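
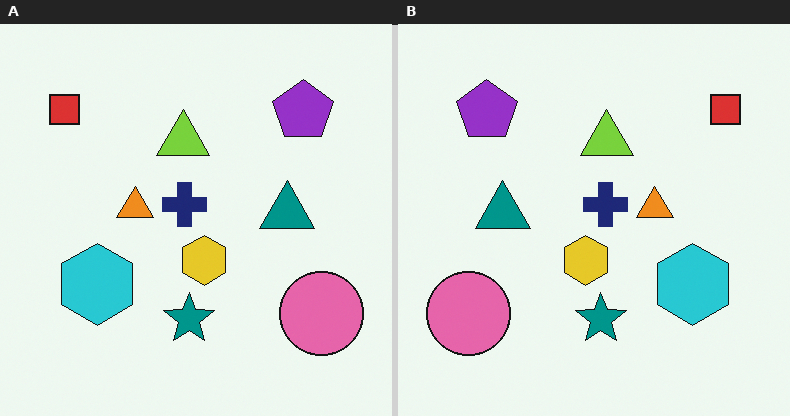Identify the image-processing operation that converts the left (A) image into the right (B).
This is the original image flipped horizontally (left ↔ right).

The red square is in the top-left of the left (A) image and the top-right of the right (B) — shapes on opposite sides of the vertical midline have swapped in a mirror flip.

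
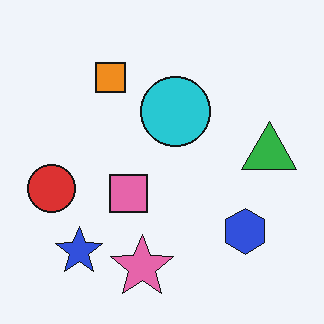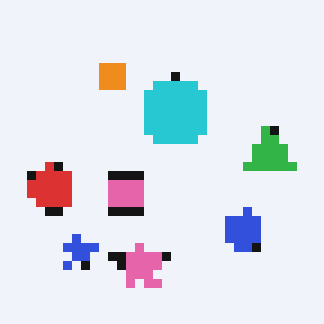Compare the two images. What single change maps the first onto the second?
The transformation is: coarsely pixelated.

Shapes are reduced to large square blocks; fine edges and outlines are lost — a downscale-then-upscale (mosaic) effect.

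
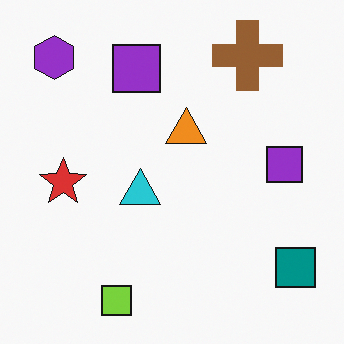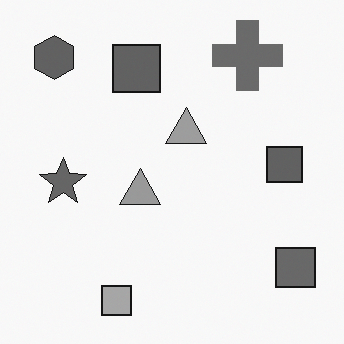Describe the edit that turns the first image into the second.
The second image is the first converted to grayscale.

All color is removed — every shape is now a shade of grey.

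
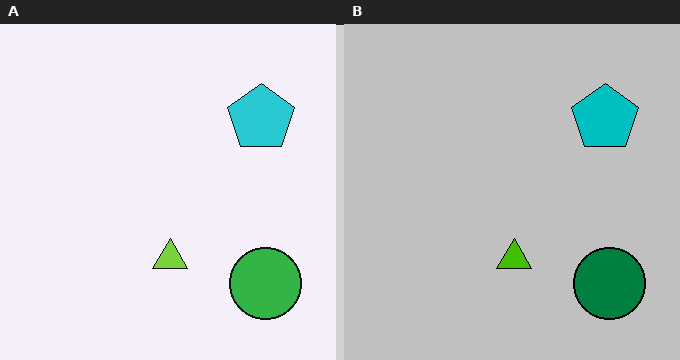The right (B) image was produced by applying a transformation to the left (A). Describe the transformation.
Aggressively posterized.

Each flat color has snapped to a coarser quantized level — most visibly, the near-white background has dropped to a flat grey.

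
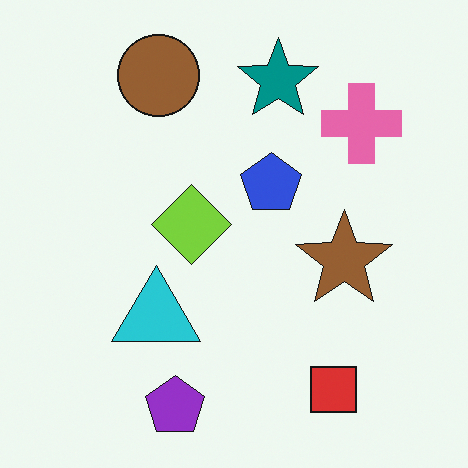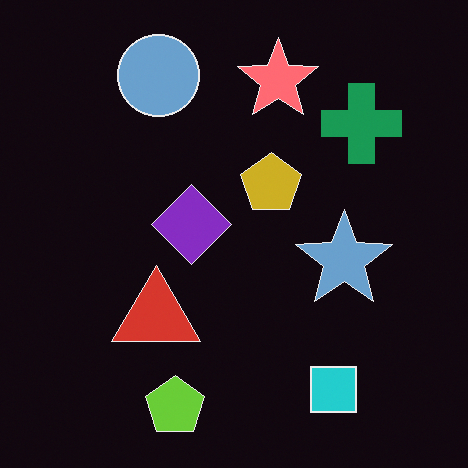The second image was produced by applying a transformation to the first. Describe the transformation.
The second image is the first color-inverted (negative).

The light background has become dark and every shape's color is its complement — a photographic negative.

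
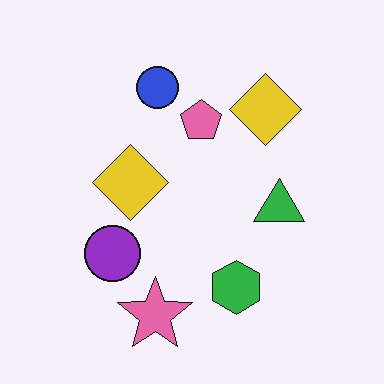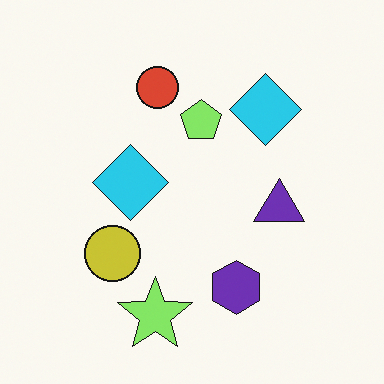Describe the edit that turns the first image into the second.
The second image is the first hue-shifted noticeably.

Every shape's color has rotated by the same amount around the hue wheel — a uniform hue shift.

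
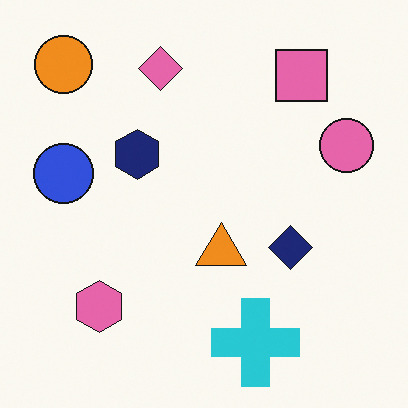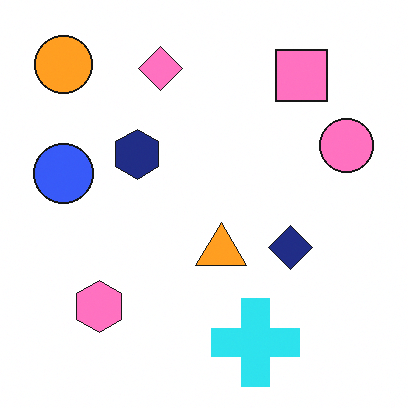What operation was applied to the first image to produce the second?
The transformation is: brightened a little.

Every pixel — background and shapes alike — is uniformly brightened.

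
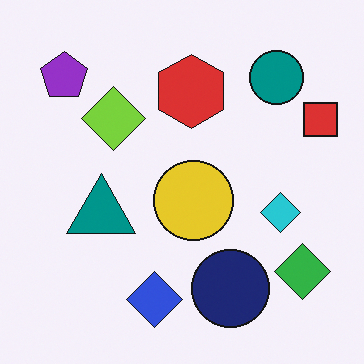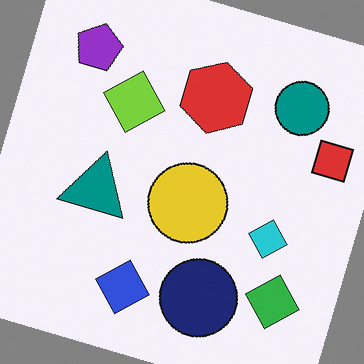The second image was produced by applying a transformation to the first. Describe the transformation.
It was rotated clockwise by a moderate amount.

Every shape is tilted by the same angle and the image corners show triangular fill wedges — a whole-image rotation by a non-right angle.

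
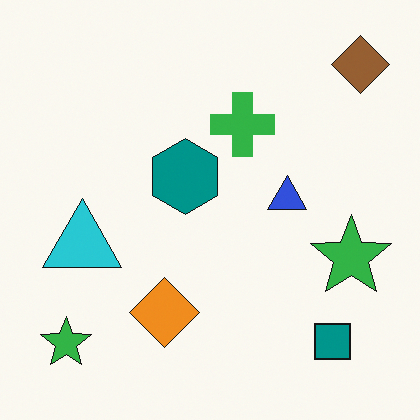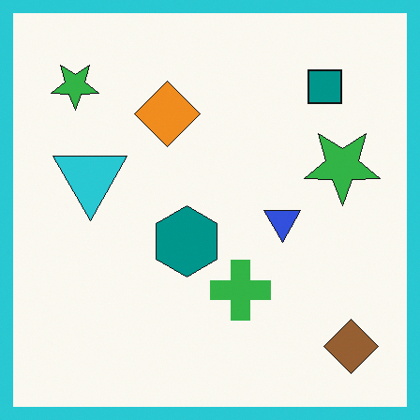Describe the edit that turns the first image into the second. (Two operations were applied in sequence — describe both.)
Flipped vertically (top ↔ bottom), then framed with a cyan border.

The brown diamond is in the top-right of the first image and the bottom-right of the second — shapes on opposite sides of the horizontal midline have swapped in a mirror flip. A solid cyan frame runs around the edge of the second image, with the content slightly shrunk inside it.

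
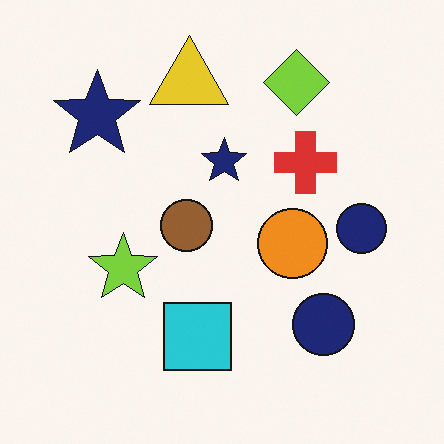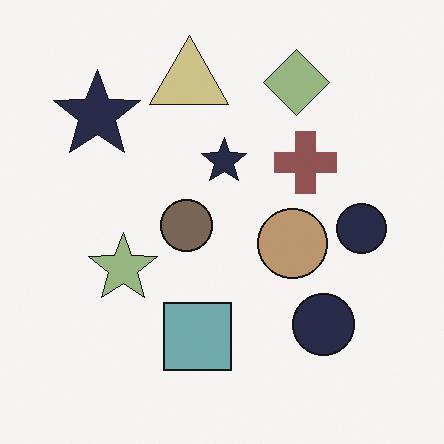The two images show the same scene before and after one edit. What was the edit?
This is the original image heavily desaturated.

All colors are more muted and greyish — a global saturation change.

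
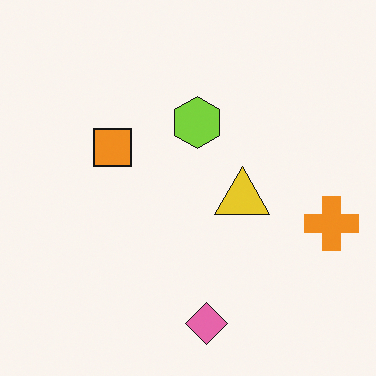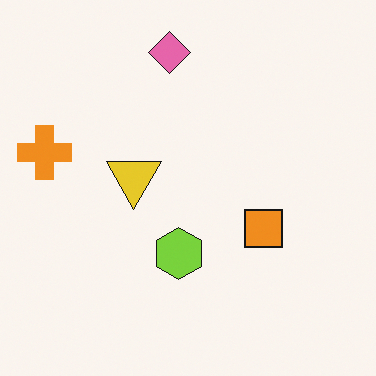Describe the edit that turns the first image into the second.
This is the original image rotated 180°.

The orange cross sits in the right of the first image and the left of the second — consistent with a whole-image 180° rotation.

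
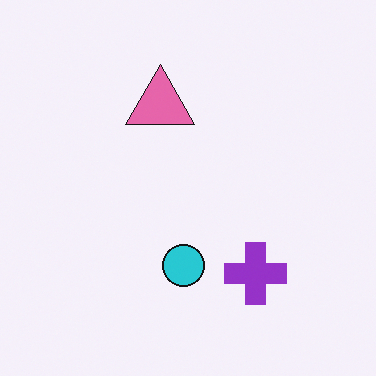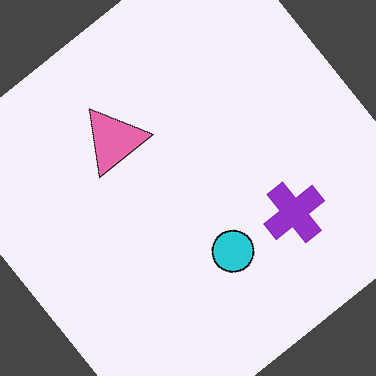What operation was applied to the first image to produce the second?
This is the original image rotated counter-clockwise by a large amount — several tens of degrees.

Every shape is tilted by the same angle and the image corners show triangular fill wedges — a whole-image rotation by a non-right angle.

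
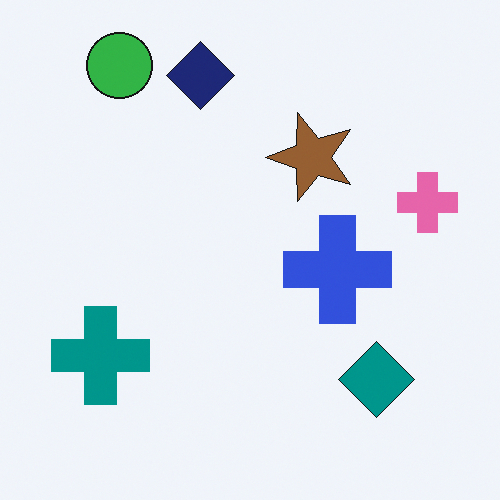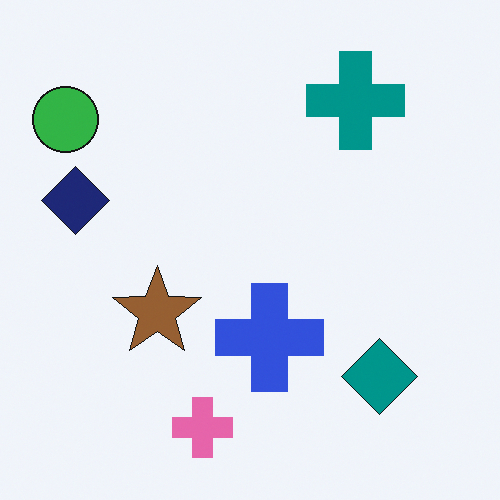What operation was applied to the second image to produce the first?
Transposed (reflected across the top-left ↔ bottom-right diagonal).

Shapes have swapped their row and column positions — what was in the top-right is now in the bottom-left — a diagonal reflection.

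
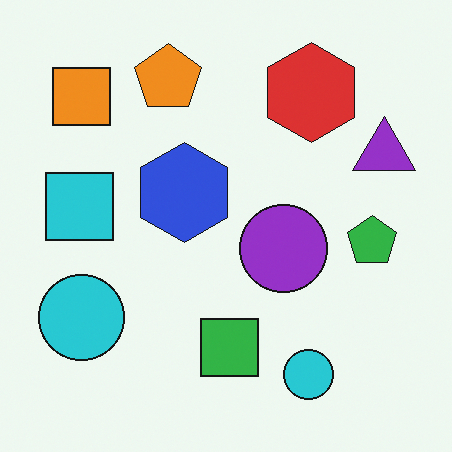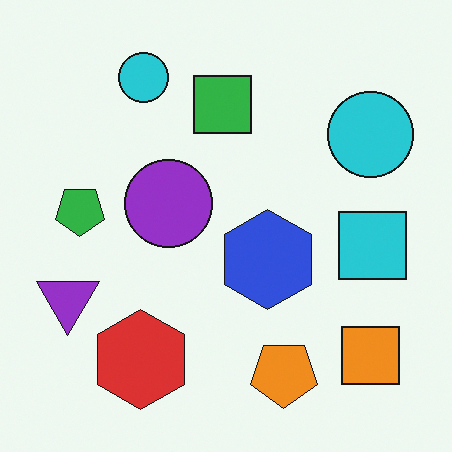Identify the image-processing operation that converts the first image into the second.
The second image is the first rotated 180°.

The orange square sits in the top-left of the first image and the bottom-right of the second — consistent with a whole-image 180° rotation.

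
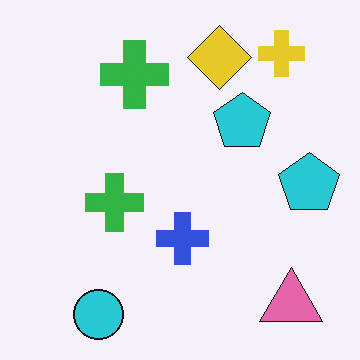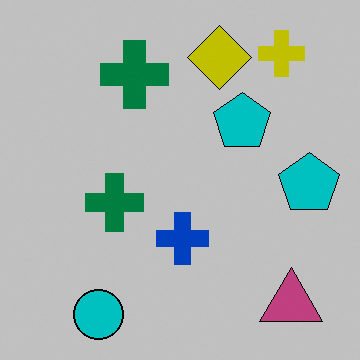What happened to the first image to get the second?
The second image is the first aggressively posterized.

Each flat color has snapped to a coarser quantized level — most visibly, the near-white background has dropped to a flat grey.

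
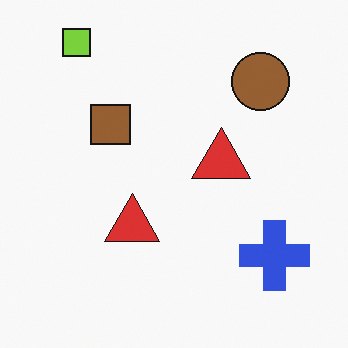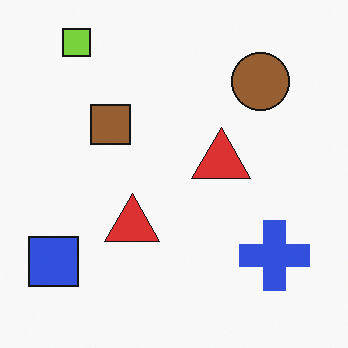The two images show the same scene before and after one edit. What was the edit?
It was overlaid with an additional blue square.

A blue square appears in the second image that is absent from the first.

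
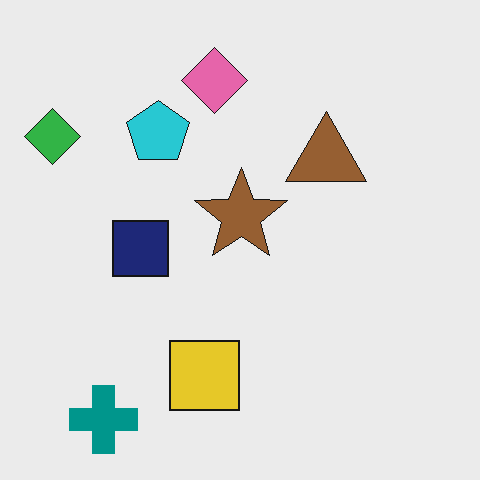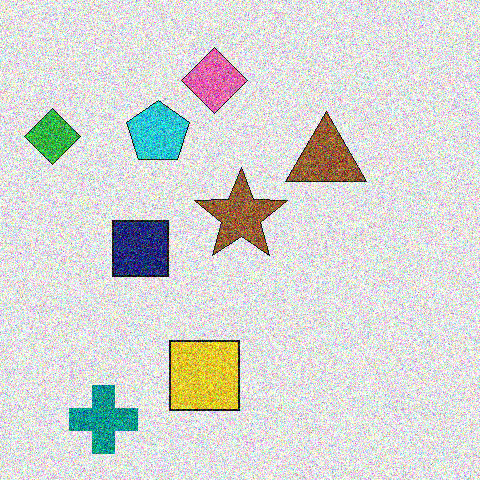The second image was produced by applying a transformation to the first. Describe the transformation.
The second image is the first degraded with a thick layer of grain.

Random speckle covers the whole image, including the flat background.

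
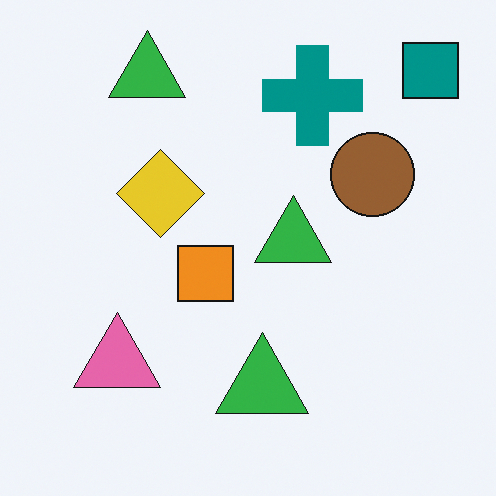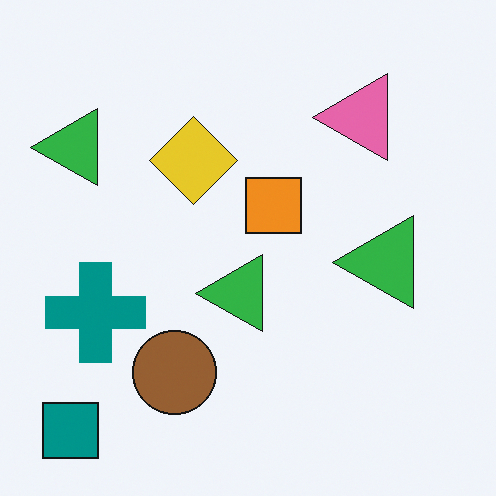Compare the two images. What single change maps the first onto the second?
The transformation is: transposed (reflected across the top-left ↔ bottom-right diagonal).

Shapes have swapped their row and column positions — what was in the top-right is now in the bottom-left — a diagonal reflection.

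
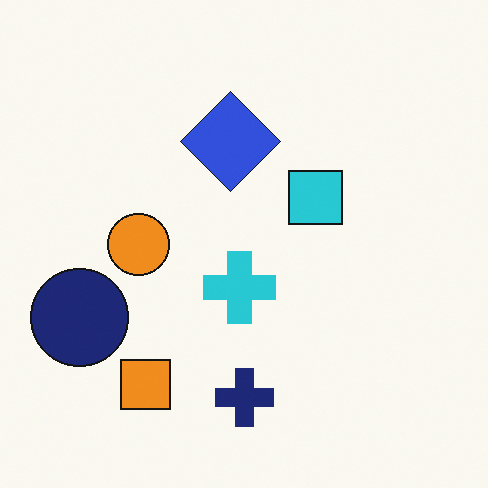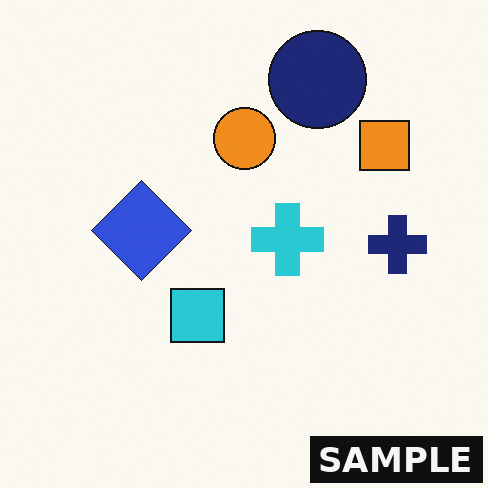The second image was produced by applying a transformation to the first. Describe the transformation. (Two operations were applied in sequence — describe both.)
The transformation is: transposed (reflected across the top-left ↔ bottom-right diagonal), then watermarked with the text "SAMPLE" in the lower-right corner.

Shapes have swapped their row and column positions — what was in the top-right is now in the bottom-left — a diagonal reflection. A dark label reading "SAMPLE" appears in the lower-right corner.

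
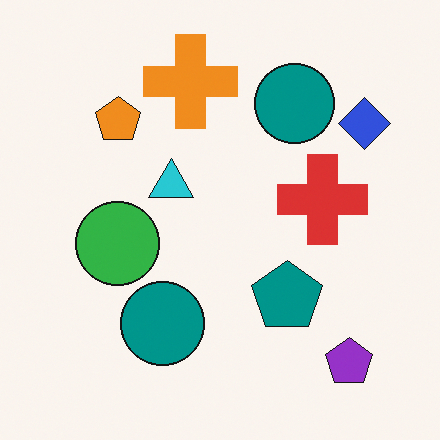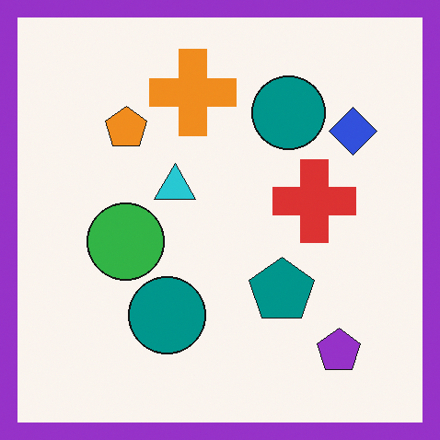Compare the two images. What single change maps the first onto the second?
Framed with a purple border.

A solid purple frame runs around the edge of the second image, with the content slightly shrunk inside it.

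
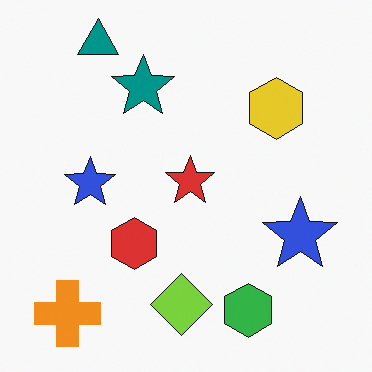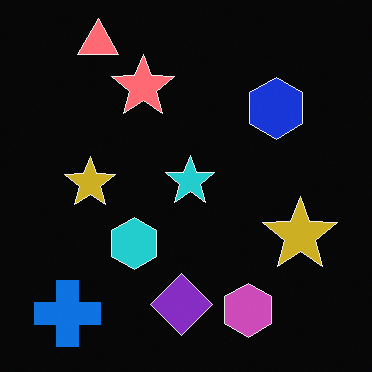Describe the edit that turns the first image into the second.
This is the original image color-inverted (negative).

The light background has become dark and every shape's color is its complement — a photographic negative.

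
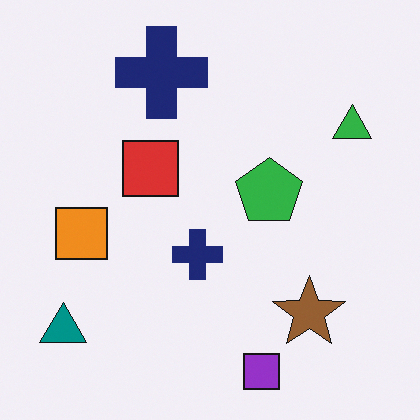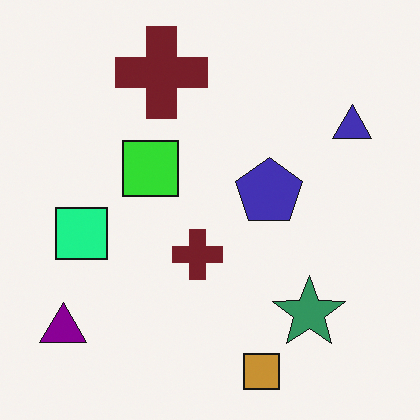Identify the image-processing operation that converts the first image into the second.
The second image is the first hue-shifted by a moderate amount.

Every shape's color has rotated by the same amount around the hue wheel — a uniform hue shift.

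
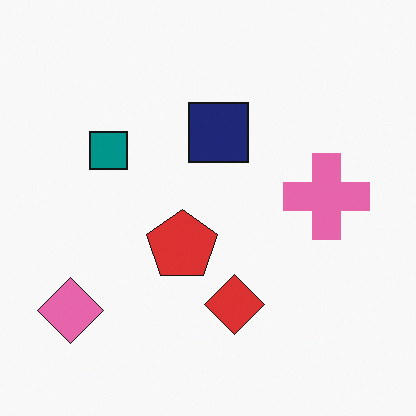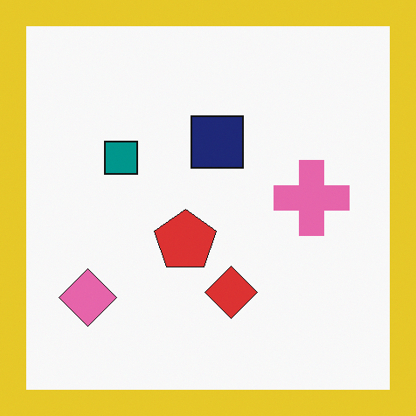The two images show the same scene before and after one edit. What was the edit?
It was framed with a yellow border.

A solid yellow frame runs around the edge of the second image, with the content slightly shrunk inside it.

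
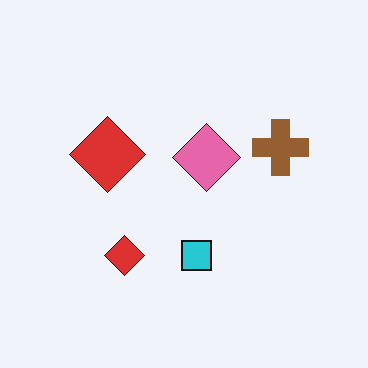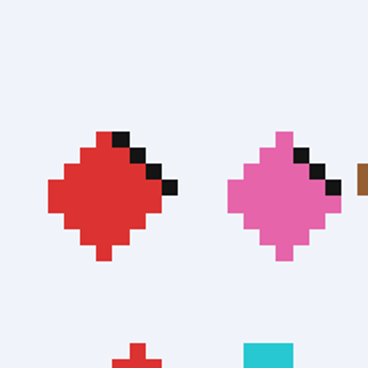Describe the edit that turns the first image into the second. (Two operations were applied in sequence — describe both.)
The image was coarsely pixelated, then cropped to a noticeably smaller region and rescaled.

Shapes are reduced to large square blocks; fine edges and outlines are lost — a downscale-then-upscale (mosaic) effect. The visible shapes are larger and the field of view is narrower; shapes near the original edges may be partly or wholly outside the frame — a crop-and-rescale.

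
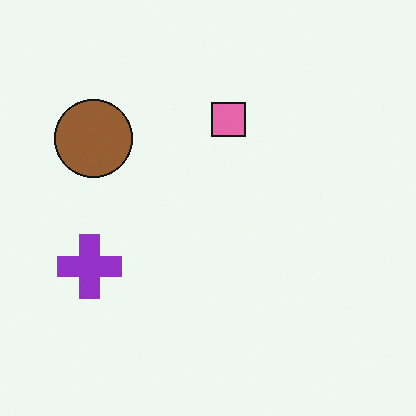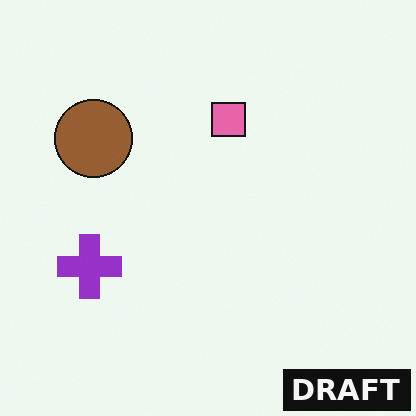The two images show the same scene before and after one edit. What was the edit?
Watermarked with the text "DRAFT" in the lower-right corner.

A dark label reading "DRAFT" appears in the lower-right corner.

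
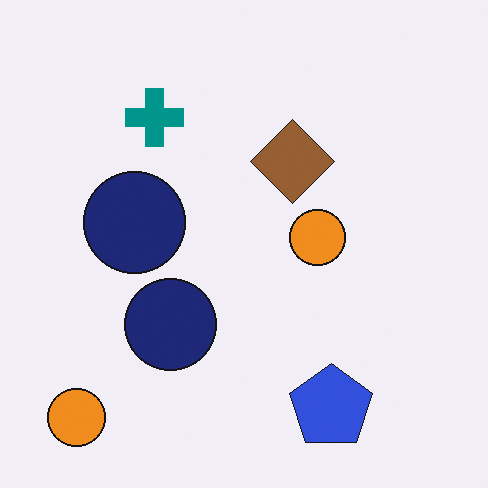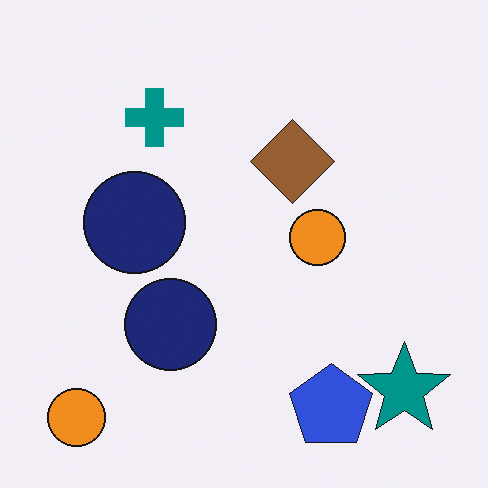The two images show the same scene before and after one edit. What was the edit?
The image was overlaid with an additional teal star.

A teal star appears in the second image that is absent from the first.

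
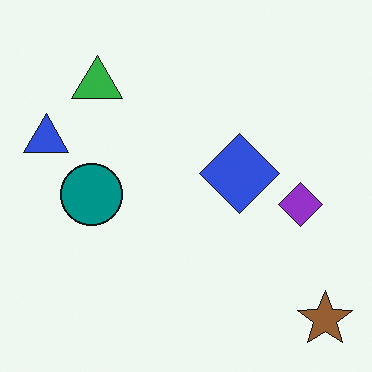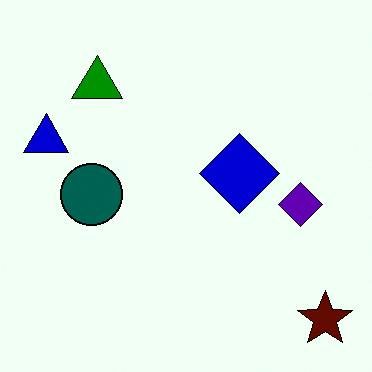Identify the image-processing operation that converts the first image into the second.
This is the original image boosted in contrast.

Tones are pushed away from mid-grey across the whole image — a global contrast change.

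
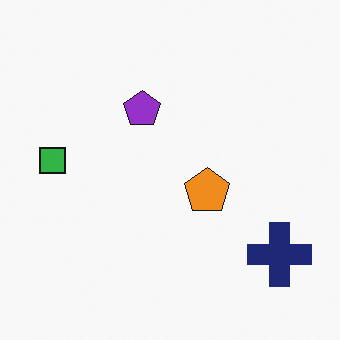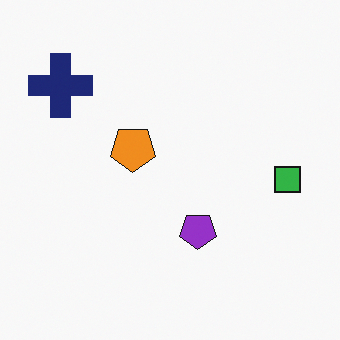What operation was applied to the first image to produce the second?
The transformation is: rotated 180°.

The navy cross sits in the bottom-right of the first image and the top-left of the second — consistent with a whole-image 180° rotation.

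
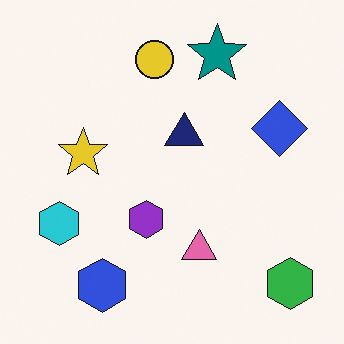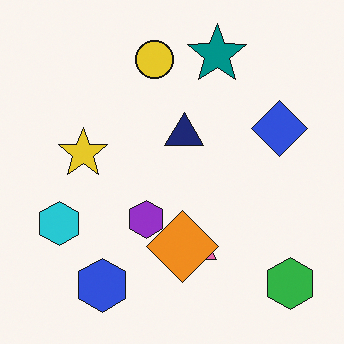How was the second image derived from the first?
Overlaid with an additional orange diamond.

An orange diamond appears in the second image that is absent from the first.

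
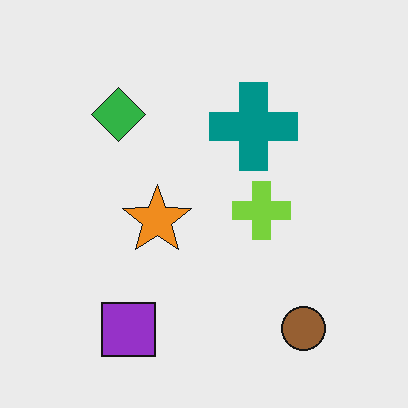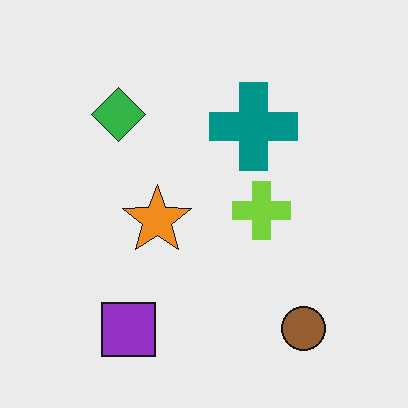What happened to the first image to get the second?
The transformation is: JPEG-compressed with visible artifacts.

Blocky 8×8 compression artifacts appear around shape edges and the flat background shows ringing — characteristic JPEG degradation.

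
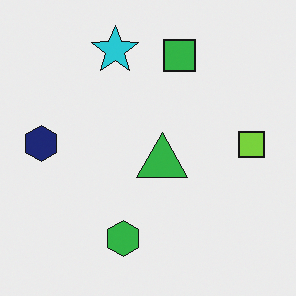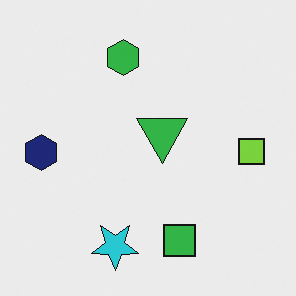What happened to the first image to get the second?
This is the original image flipped vertically (top ↔ bottom).

The cyan star is in the top of the first image and the bottom of the second — shapes on opposite sides of the horizontal midline have swapped in a mirror flip.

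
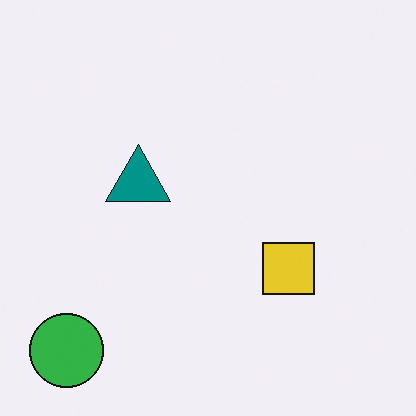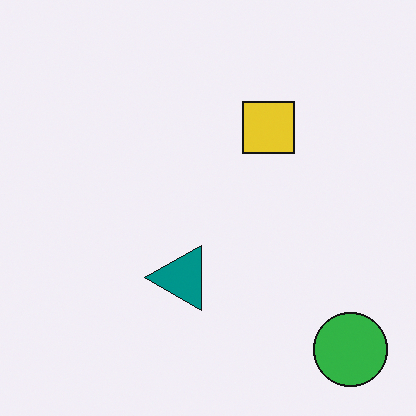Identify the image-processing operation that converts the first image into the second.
The image was rotated 90° counter-clockwise.

The green circle sits in the bottom-left of the first image and the bottom-right of the second — consistent with a whole-image 90° counter-clockwise rotation.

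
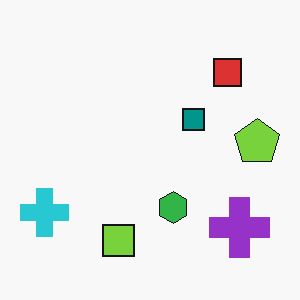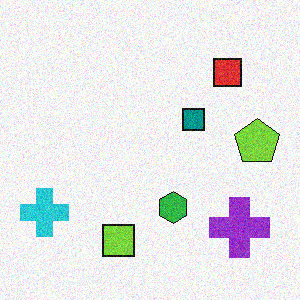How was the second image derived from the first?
It was degraded with moderate additive noise.

Random speckle covers the whole image, including the flat background.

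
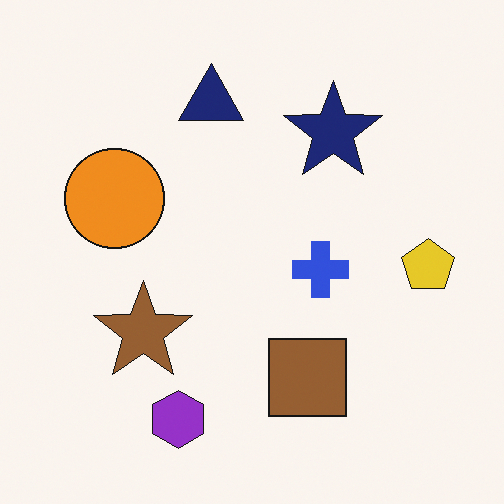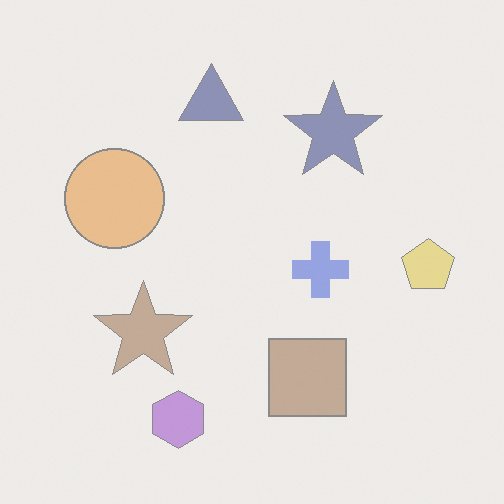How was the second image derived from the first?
The second image is the first given much lower contrast.

Tones are pushed toward mid-grey across the whole image — a global contrast change.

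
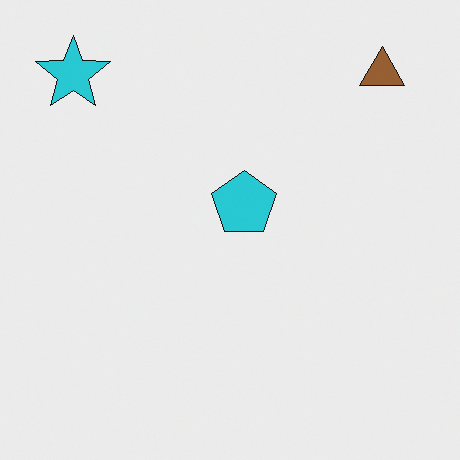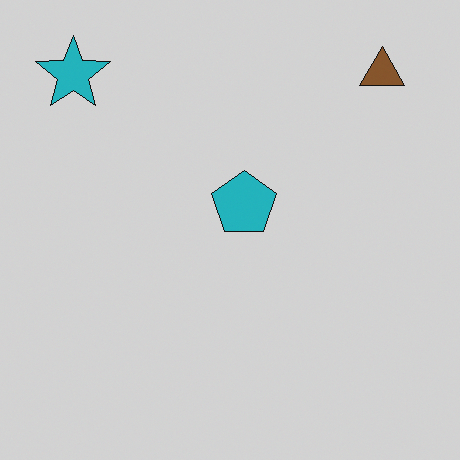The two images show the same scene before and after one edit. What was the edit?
The image was slightly darkened.

Every pixel — background and shapes alike — is uniformly darkened.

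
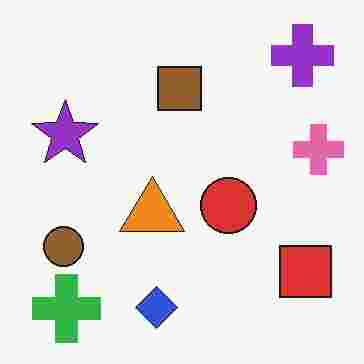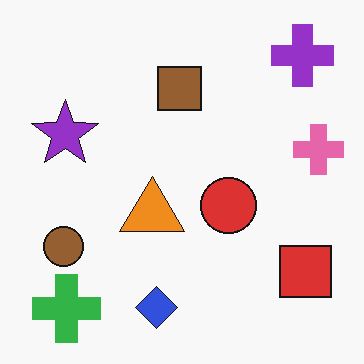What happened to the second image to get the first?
The first image is the second degraded with heavy JPEG compression.

Blocky 8×8 compression artifacts appear around shape edges and the flat background shows ringing — characteristic JPEG degradation.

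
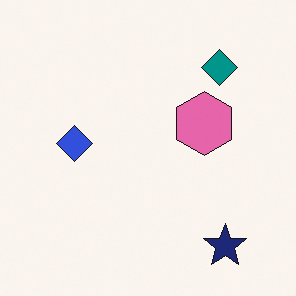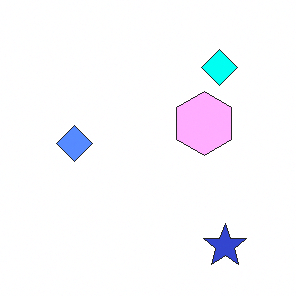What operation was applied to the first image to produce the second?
It was substantially brightened.

Every pixel — background and shapes alike — is uniformly brightened.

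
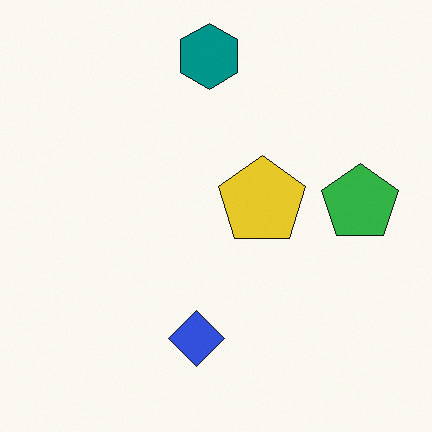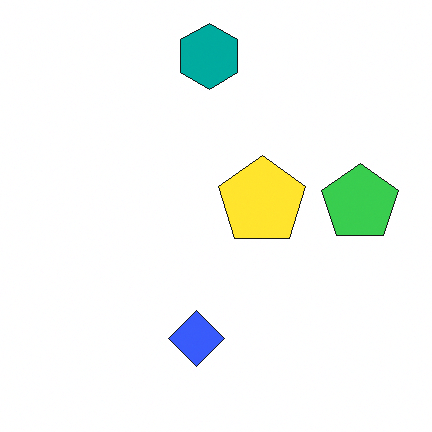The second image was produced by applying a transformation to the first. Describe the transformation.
The image was brightened a little.

Every pixel — background and shapes alike — is uniformly brightened.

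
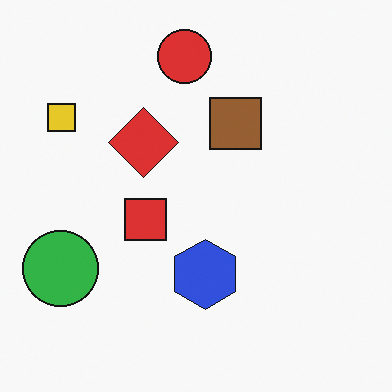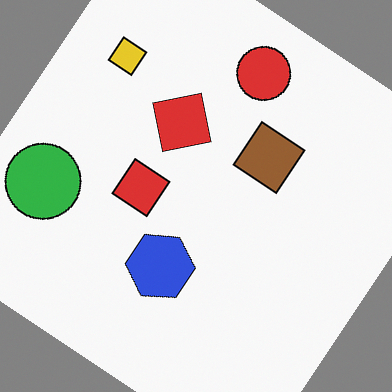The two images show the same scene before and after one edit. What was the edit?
The second image is the first rotated clockwise by a large amount — several tens of degrees.

Every shape is tilted by the same angle and the image corners show triangular fill wedges — a whole-image rotation by a non-right angle.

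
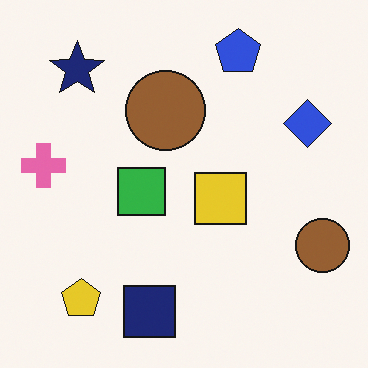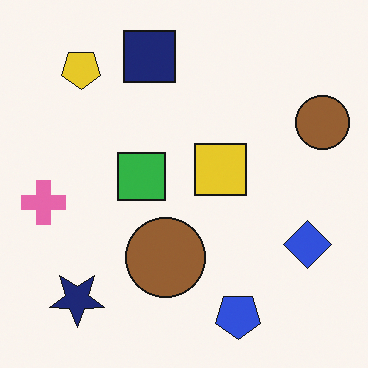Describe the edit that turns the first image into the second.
The transformation is: flipped vertically (top ↔ bottom).

The blue pentagon is in the top of the first image and the bottom of the second — shapes on opposite sides of the horizontal midline have swapped in a mirror flip.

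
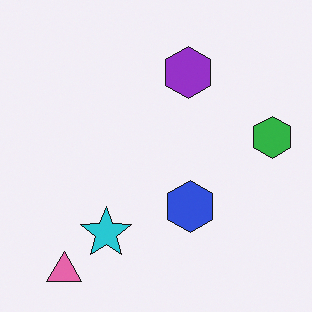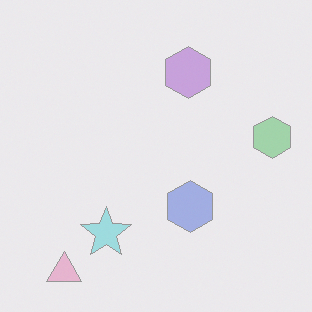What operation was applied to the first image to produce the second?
This is the original image washed out (contrast reduced).

Tones are pushed toward mid-grey across the whole image — a global contrast change.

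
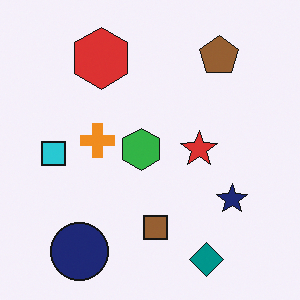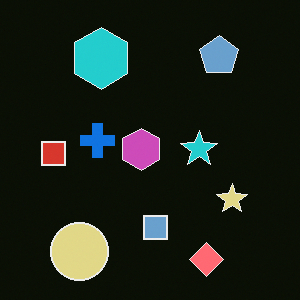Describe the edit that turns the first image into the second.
Color-inverted (negative).

The light background has become dark and every shape's color is its complement — a photographic negative.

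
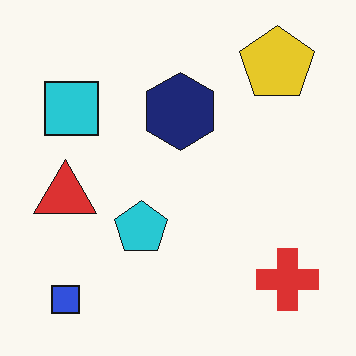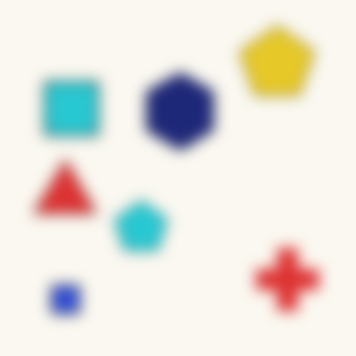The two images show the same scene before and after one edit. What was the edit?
The image was heavily blurred.

Shape edges and outlines are uniformly softened across the whole image.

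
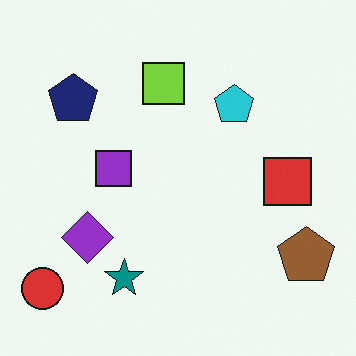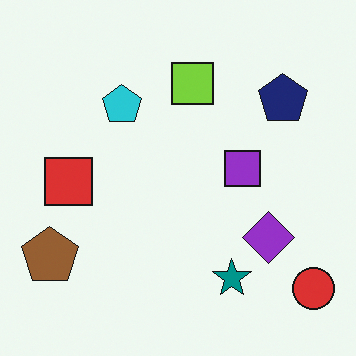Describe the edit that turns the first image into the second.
Flipped horizontally (left ↔ right).

The red circle is in the bottom-left of the first image and the bottom-right of the second — shapes on opposite sides of the vertical midline have swapped in a mirror flip.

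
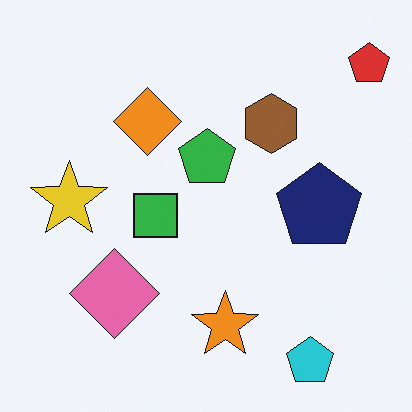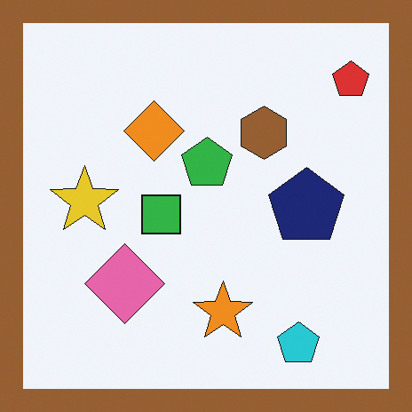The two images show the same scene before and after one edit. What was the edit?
It was framed with a brown border.

A solid brown frame runs around the edge of the second image, with the content slightly shrunk inside it.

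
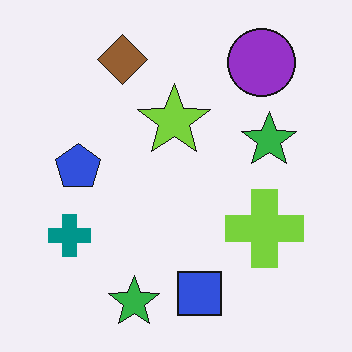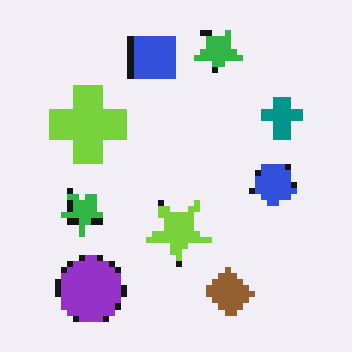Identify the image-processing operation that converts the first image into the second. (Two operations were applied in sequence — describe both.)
Rotated 180°, then pixelated into visible square blocks.

The purple circle sits in the top-right of the first image and the bottom-left of the second — consistent with a whole-image 180° rotation. Shapes are reduced to large square blocks; fine edges and outlines are lost — a downscale-then-upscale (mosaic) effect.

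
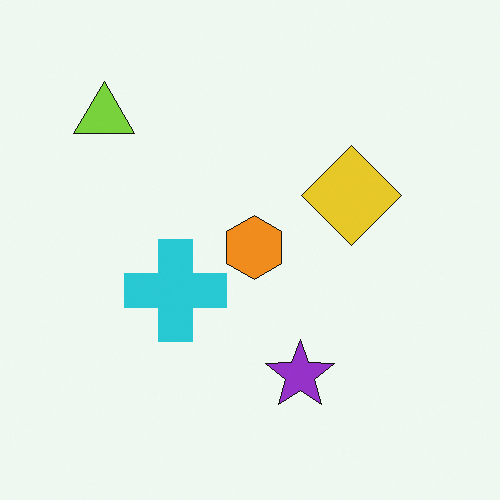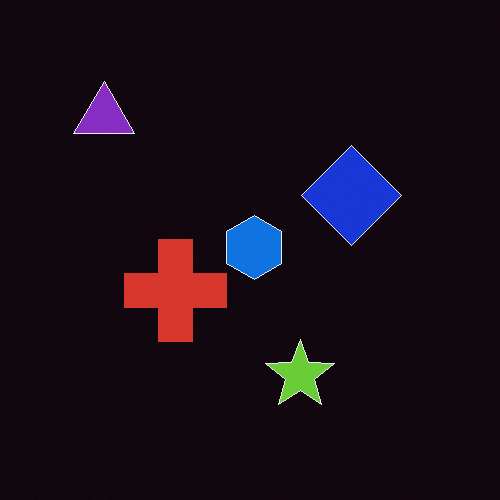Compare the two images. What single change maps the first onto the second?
This is the original image color-inverted (negative).

The light background has become dark and every shape's color is its complement — a photographic negative.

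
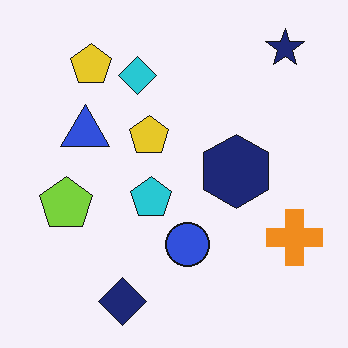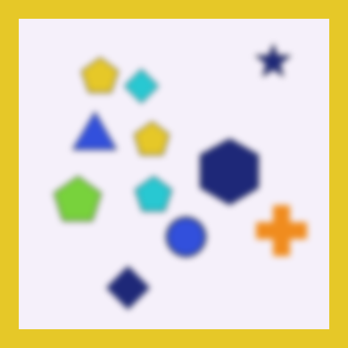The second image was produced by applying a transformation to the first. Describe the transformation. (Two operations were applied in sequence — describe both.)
The image was noticeably gaussian-blurred, then framed with a yellow border.

Shape edges and outlines are uniformly softened across the whole image. A solid yellow frame runs around the edge of the second image, with the content slightly shrunk inside it.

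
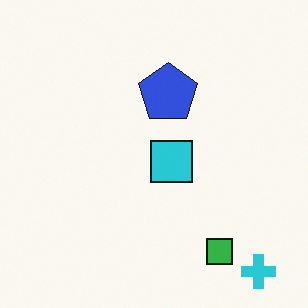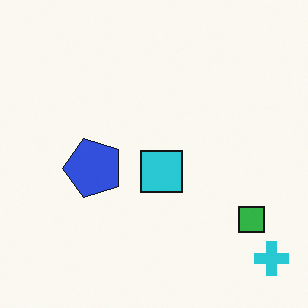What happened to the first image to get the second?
It was transposed (reflected across the top-left ↔ bottom-right diagonal).

Shapes have swapped their row and column positions — what was in the top-right is now in the bottom-left — a diagonal reflection.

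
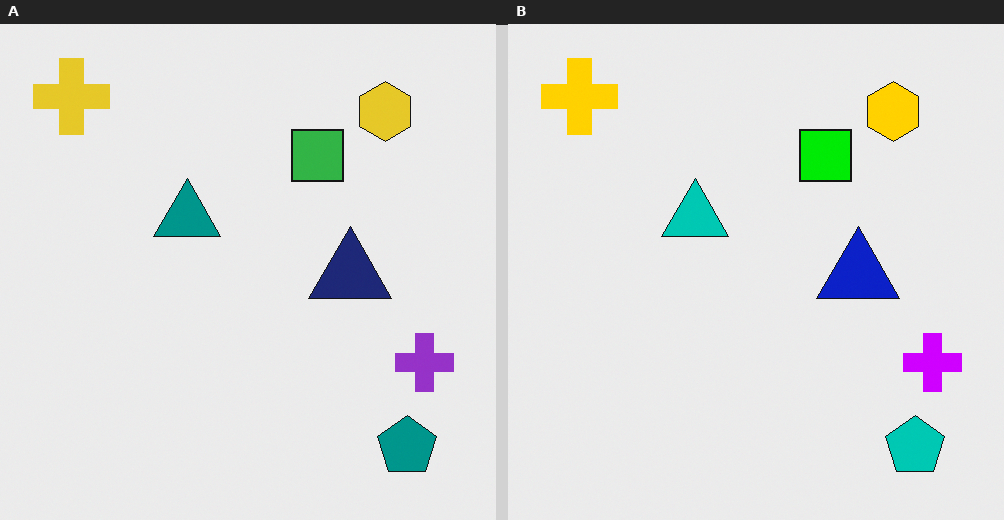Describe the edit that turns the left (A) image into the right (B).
The right (B) image is the left (A) heavily oversaturated.

All colors are more vivid — a global saturation change.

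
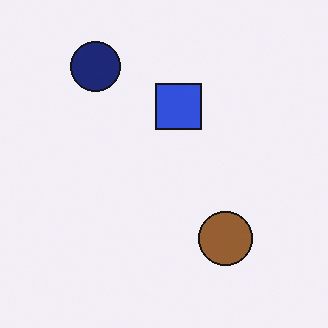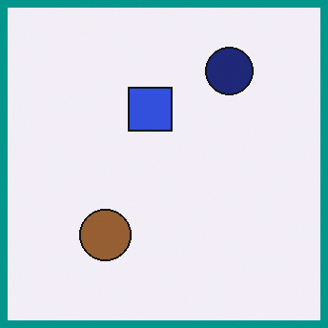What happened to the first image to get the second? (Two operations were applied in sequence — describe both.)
It was flipped horizontally (left ↔ right), then framed with a teal border.

The navy circle is in the top-left of the first image and the top-right of the second — shapes on opposite sides of the vertical midline have swapped in a mirror flip. A solid teal frame runs around the edge of the second image, with the content slightly shrunk inside it.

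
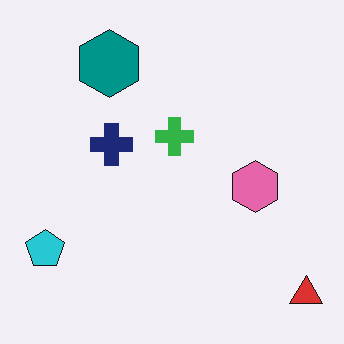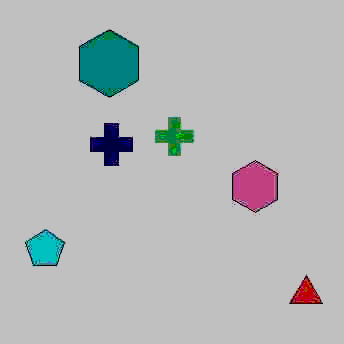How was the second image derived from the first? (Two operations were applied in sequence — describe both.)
The second image is the first heavily JPEG-compressed with obvious blocking artifacts, then heavily posterized to just a handful of flat colors.

Blocky 8×8 compression artifacts appear around shape edges and the flat background shows ringing — characteristic JPEG degradation. Each flat color has snapped to a coarser quantized level — most visibly, the near-white background has dropped to a flat grey.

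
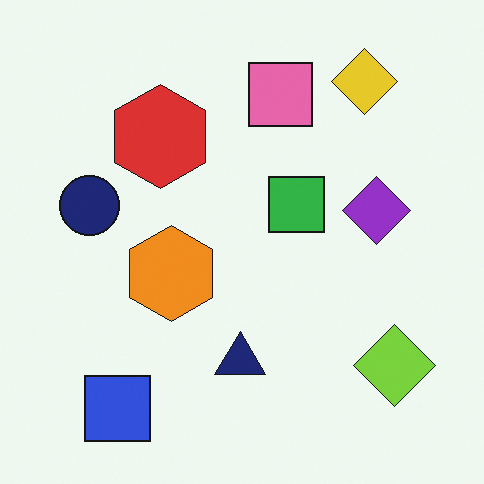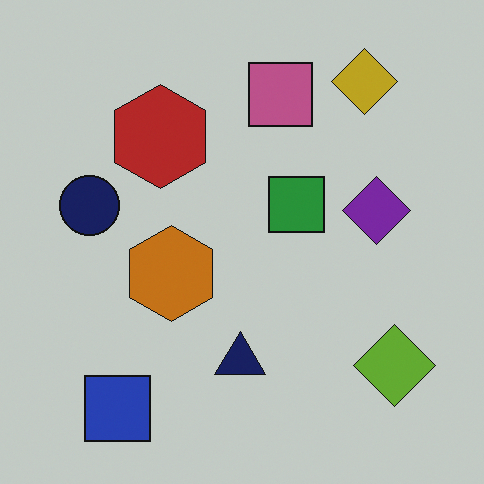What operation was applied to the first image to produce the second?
The image was slightly darkened.

Every pixel — background and shapes alike — is uniformly darkened.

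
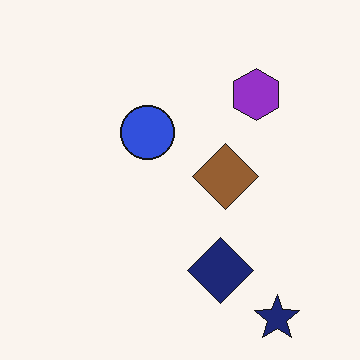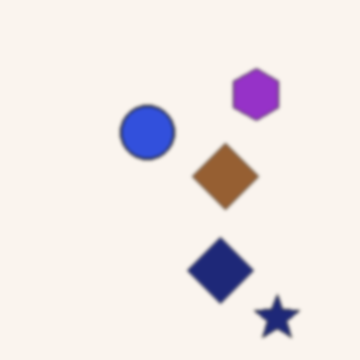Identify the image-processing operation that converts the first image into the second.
The image was given a subtle gaussian blur.

Shape edges and outlines are uniformly softened across the whole image.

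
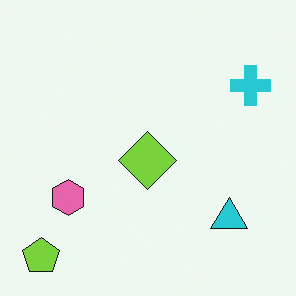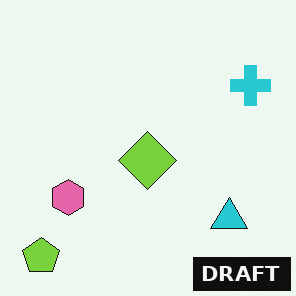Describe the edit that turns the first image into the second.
It was watermarked with the text "DRAFT" in the lower-right corner.

A dark label reading "DRAFT" appears in the lower-right corner.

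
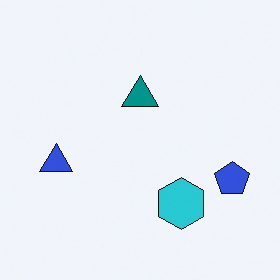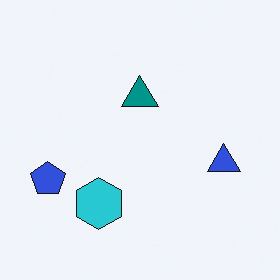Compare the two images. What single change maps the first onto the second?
The image was flipped horizontally (left ↔ right).

The blue pentagon is in the right of the first image and the left of the second — shapes on opposite sides of the vertical midline have swapped in a mirror flip.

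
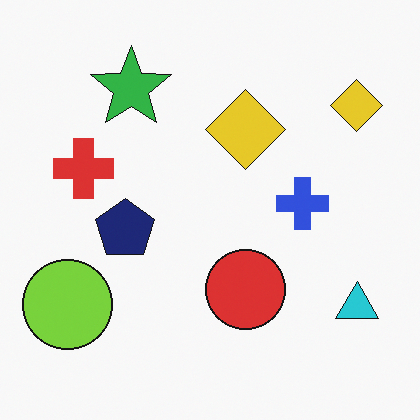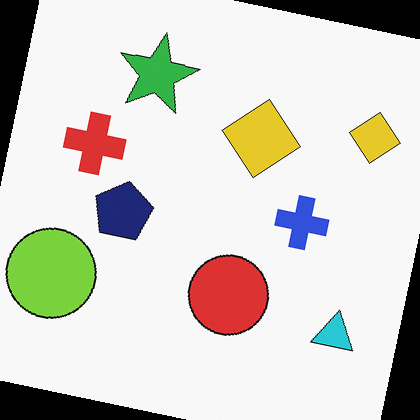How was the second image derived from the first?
This is the original image rotated clockwise by a few degrees.

Every shape is tilted by the same angle and the image corners show triangular fill wedges — a whole-image rotation by a non-right angle.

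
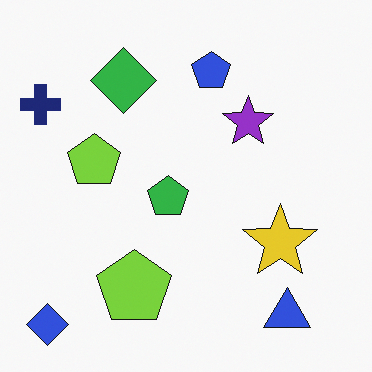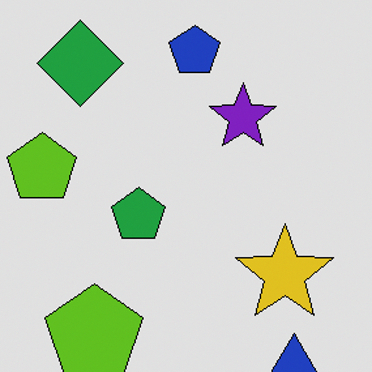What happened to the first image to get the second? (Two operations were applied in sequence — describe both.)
The second image is the first moderately posterized, then cropped slightly and scaled back up.

Each flat color has snapped to a coarser quantized level — most visibly, the near-white background has dropped to a flat grey. The visible shapes are larger and the field of view is narrower; shapes near the original edges may be partly or wholly outside the frame — a crop-and-rescale.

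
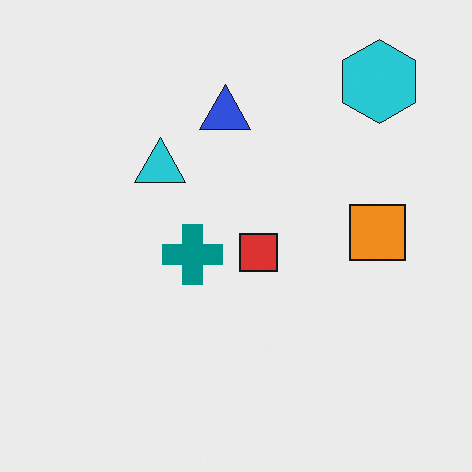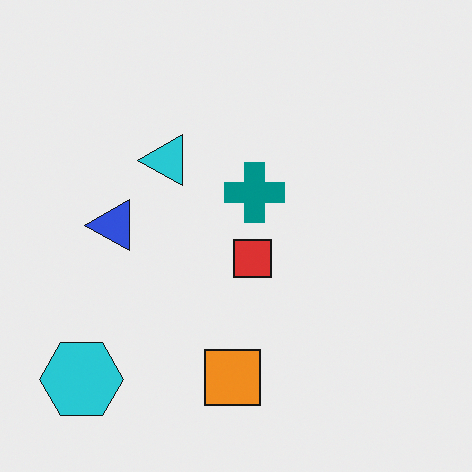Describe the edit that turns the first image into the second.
This is the original image transposed (reflected across the top-left ↔ bottom-right diagonal).

Shapes have swapped their row and column positions — what was in the top-right is now in the bottom-left — a diagonal reflection.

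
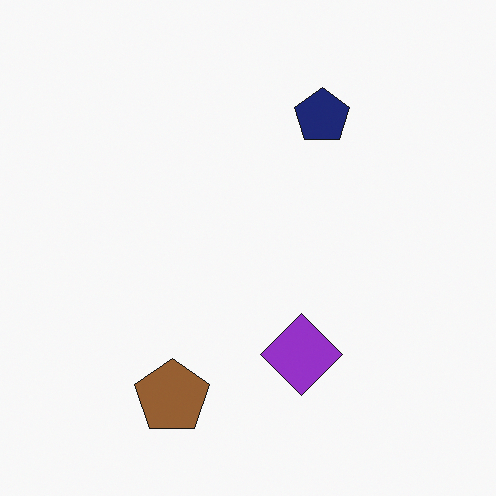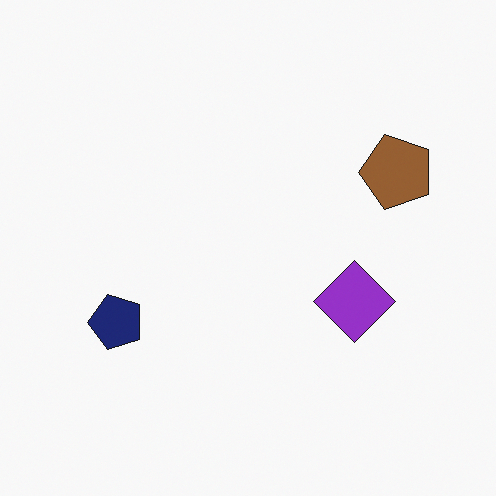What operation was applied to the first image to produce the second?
The image was transposed (reflected across the top-left ↔ bottom-right diagonal).

Shapes have swapped their row and column positions — what was in the top-right is now in the bottom-left — a diagonal reflection.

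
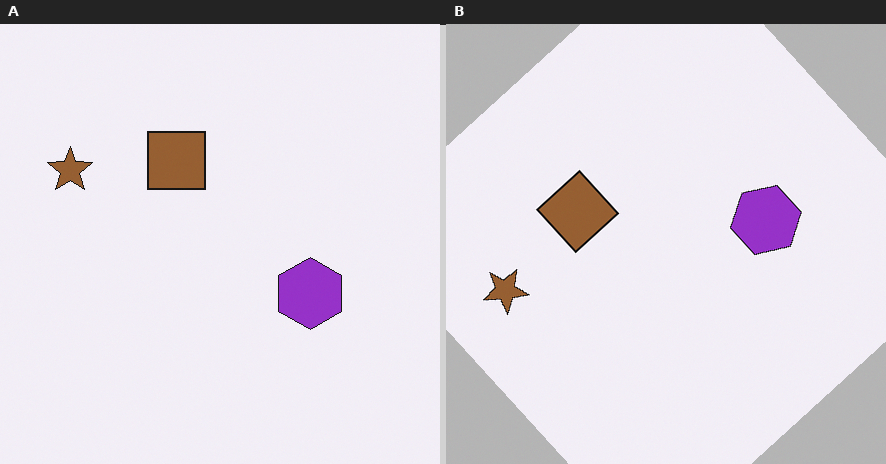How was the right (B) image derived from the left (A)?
The right (B) image is the left (A) rotated counter-clockwise by a large amount — several tens of degrees.

Every shape is tilted by the same angle and the image corners show triangular fill wedges — a whole-image rotation by a non-right angle.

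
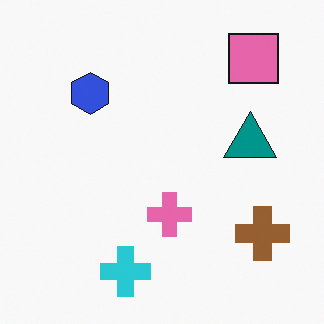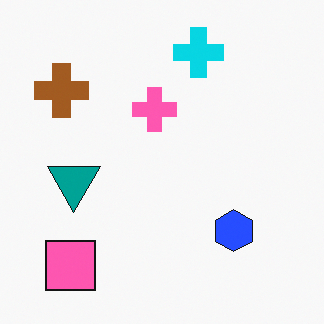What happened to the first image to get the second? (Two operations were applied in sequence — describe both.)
It was slightly oversaturated, then rotated 180°.

All colors are more vivid — a global saturation change. The pink square sits in the top-right of the first image and the bottom-left of the second — consistent with a whole-image 180° rotation.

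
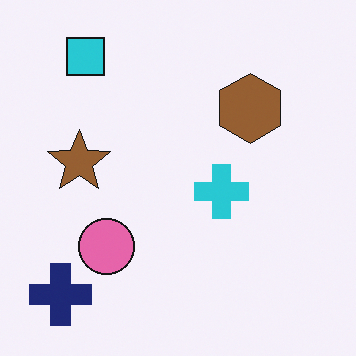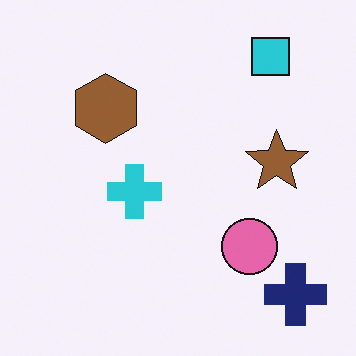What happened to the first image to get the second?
The second image is the first flipped horizontally (left ↔ right).

The navy cross is in the bottom-left of the first image and the bottom-right of the second — shapes on opposite sides of the vertical midline have swapped in a mirror flip.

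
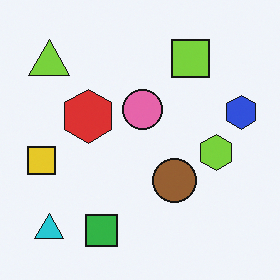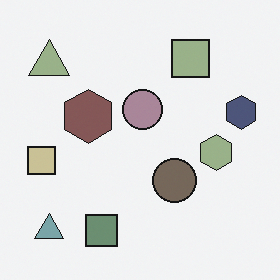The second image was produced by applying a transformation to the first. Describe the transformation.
It was heavily desaturated.

All colors are more muted and greyish — a global saturation change.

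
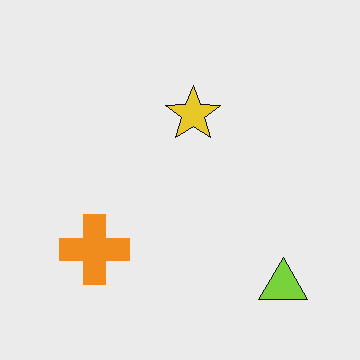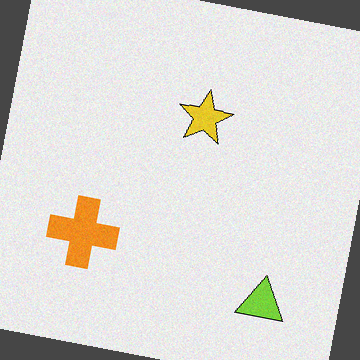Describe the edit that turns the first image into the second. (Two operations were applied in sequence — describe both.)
This is the original image degraded with light additive noise, then rotated clockwise by a few degrees.

Random speckle covers the whole image, including the flat background. Every shape is tilted by the same angle and the image corners show triangular fill wedges — a whole-image rotation by a non-right angle.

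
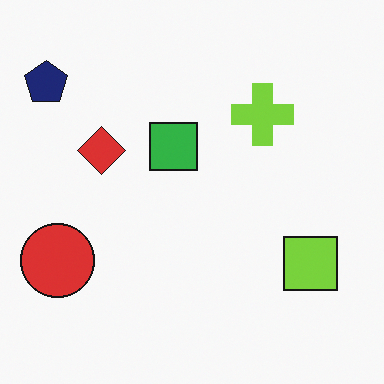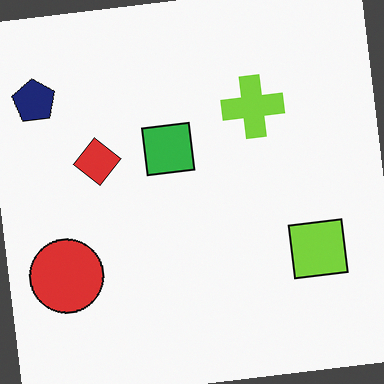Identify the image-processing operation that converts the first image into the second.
Rotated counter-clockwise by a small amount.

Every shape is tilted by the same angle and the image corners show triangular fill wedges — a whole-image rotation by a non-right angle.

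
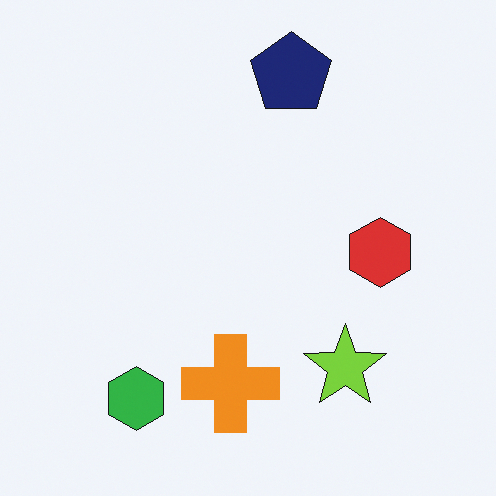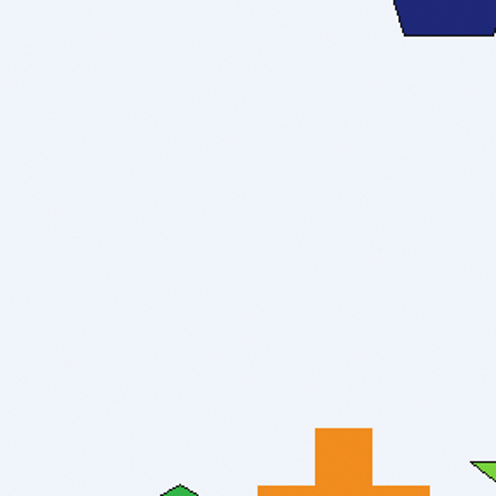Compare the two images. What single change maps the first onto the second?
The transformation is: cropped tightly and scaled back up.

The visible shapes are larger and the field of view is narrower; shapes near the original edges may be partly or wholly outside the frame — a crop-and-rescale.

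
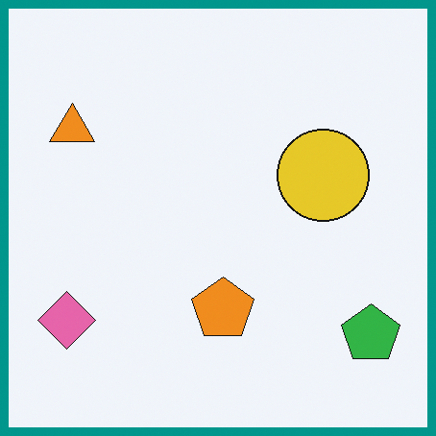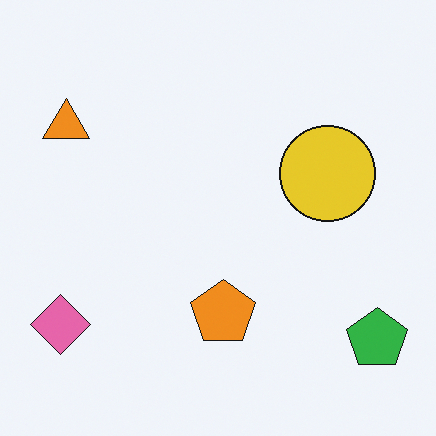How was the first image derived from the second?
The transformation is: framed with a teal border.

A solid teal frame runs around the edge of the first image, with the content slightly shrunk inside it.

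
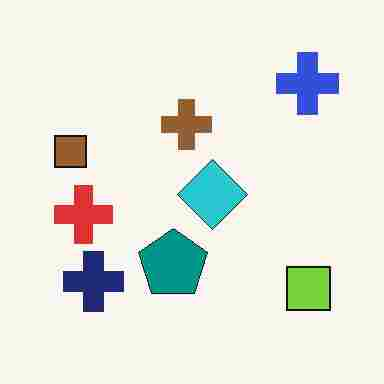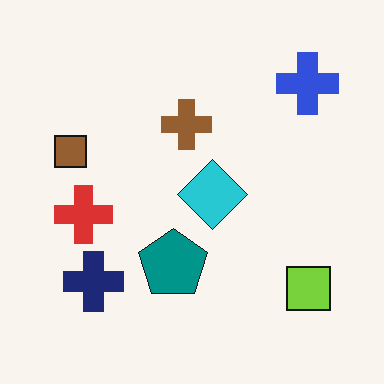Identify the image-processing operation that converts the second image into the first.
This is the original image degraded with heavy JPEG compression.

Blocky 8×8 compression artifacts appear around shape edges and the flat background shows ringing — characteristic JPEG degradation.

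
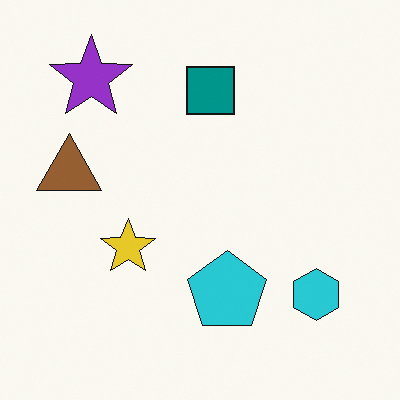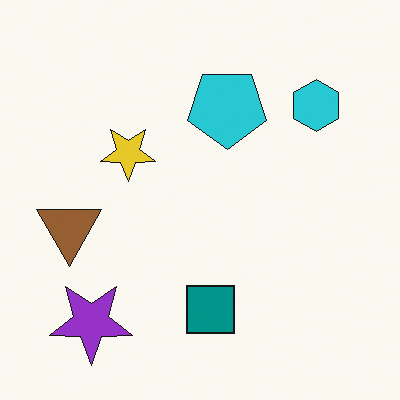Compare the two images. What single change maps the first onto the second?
The image was flipped vertically (top ↔ bottom).

The purple star is in the top-left of the first image and the bottom-left of the second — shapes on opposite sides of the horizontal midline have swapped in a mirror flip.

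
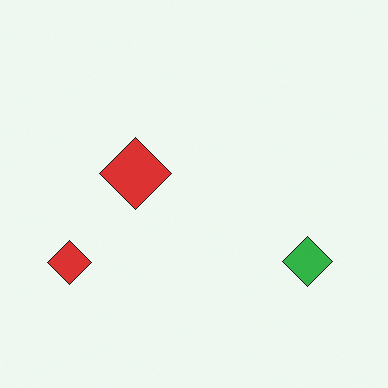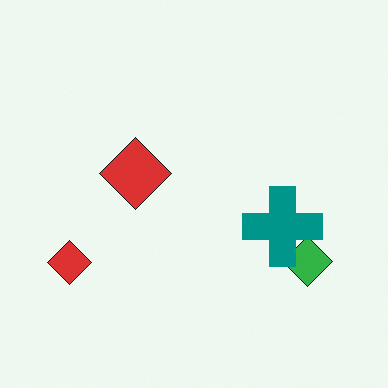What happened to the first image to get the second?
This is the original image overlaid with an additional teal cross.

A teal cross appears in the second image that is absent from the first.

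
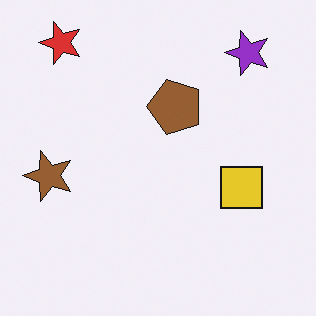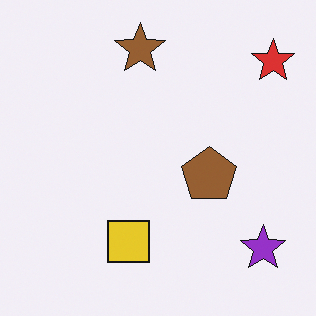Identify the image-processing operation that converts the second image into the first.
Rotated 90° counter-clockwise.

The red star sits in the top-right of the second image and the top-left of the first — consistent with a whole-image 90° counter-clockwise rotation.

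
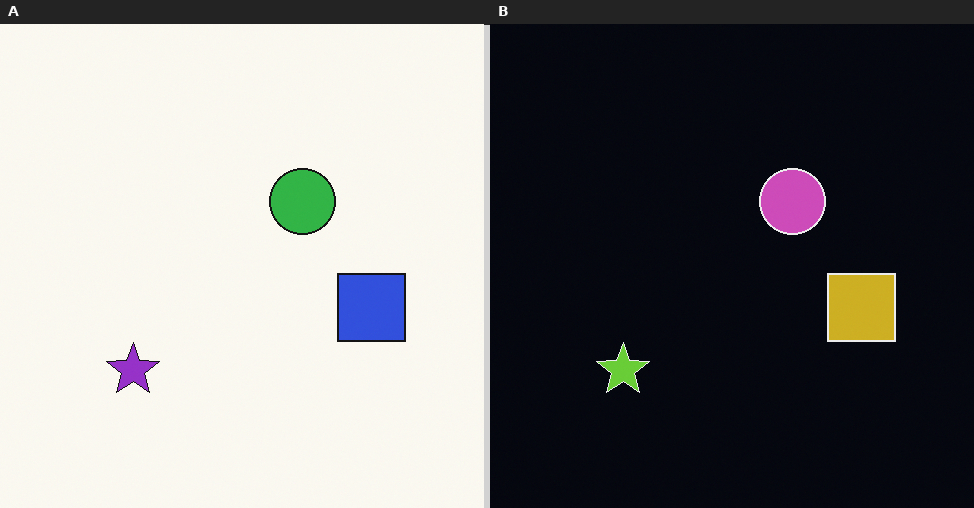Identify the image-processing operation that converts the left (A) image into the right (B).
The right (B) image is the left (A) color-inverted (negative).

The light background has become dark and every shape's color is its complement — a photographic negative.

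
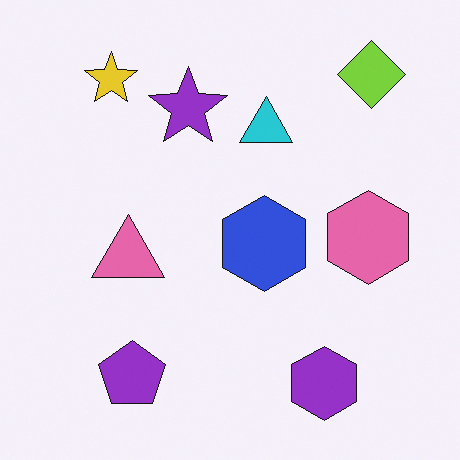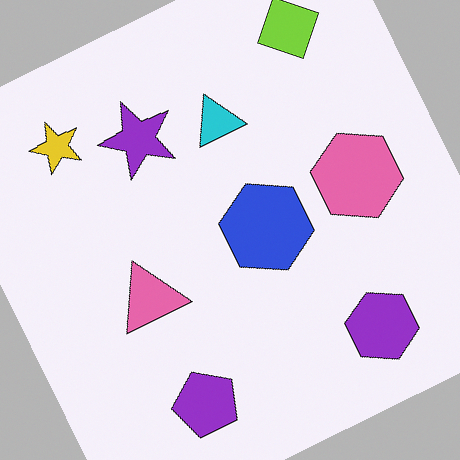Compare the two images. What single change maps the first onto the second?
This is the original image rotated counter-clockwise by a clearly visible amount.

Every shape is tilted by the same angle and the image corners show triangular fill wedges — a whole-image rotation by a non-right angle.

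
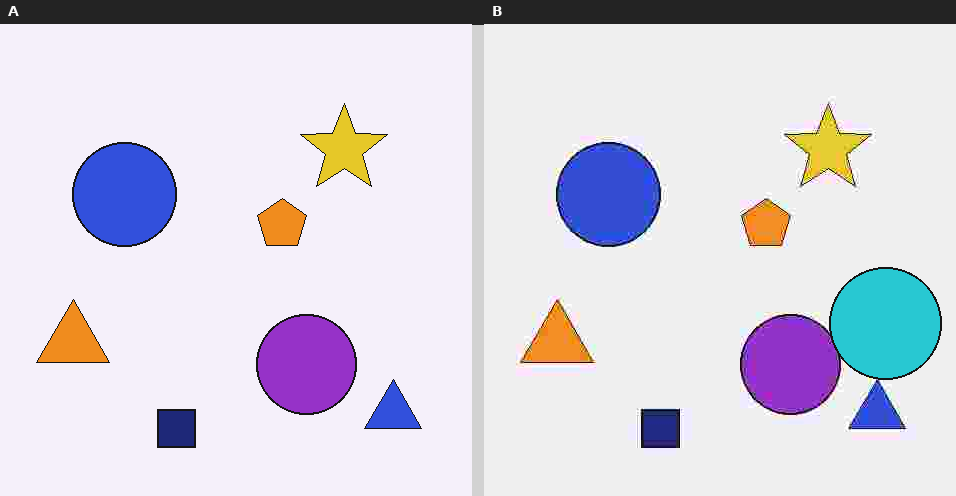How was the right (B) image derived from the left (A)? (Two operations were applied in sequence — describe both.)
This is the original image heavily JPEG-compressed with obvious blocking artifacts, then overlaid with an additional cyan circle.

Blocky 8×8 compression artifacts appear around shape edges and the flat background shows ringing — characteristic JPEG degradation. A cyan circle appears in the right (B) image that is absent from the left (A).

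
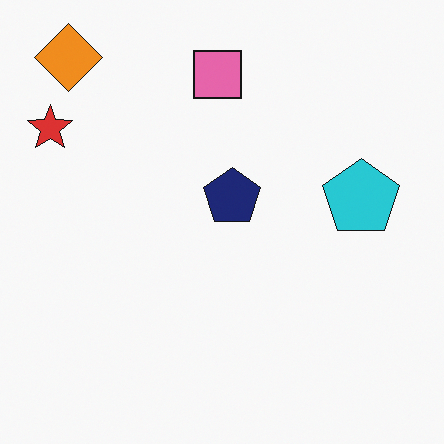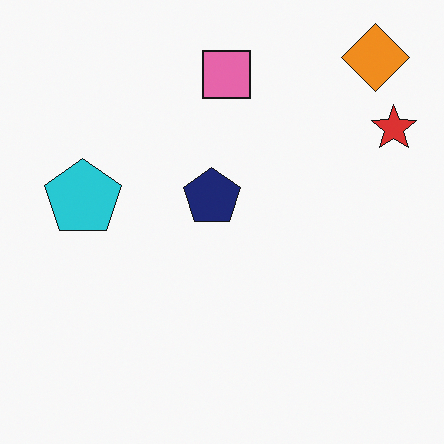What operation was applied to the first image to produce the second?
Flipped horizontally (left ↔ right).

The red star is in the top-left of the first image and the top-right of the second — shapes on opposite sides of the vertical midline have swapped in a mirror flip.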